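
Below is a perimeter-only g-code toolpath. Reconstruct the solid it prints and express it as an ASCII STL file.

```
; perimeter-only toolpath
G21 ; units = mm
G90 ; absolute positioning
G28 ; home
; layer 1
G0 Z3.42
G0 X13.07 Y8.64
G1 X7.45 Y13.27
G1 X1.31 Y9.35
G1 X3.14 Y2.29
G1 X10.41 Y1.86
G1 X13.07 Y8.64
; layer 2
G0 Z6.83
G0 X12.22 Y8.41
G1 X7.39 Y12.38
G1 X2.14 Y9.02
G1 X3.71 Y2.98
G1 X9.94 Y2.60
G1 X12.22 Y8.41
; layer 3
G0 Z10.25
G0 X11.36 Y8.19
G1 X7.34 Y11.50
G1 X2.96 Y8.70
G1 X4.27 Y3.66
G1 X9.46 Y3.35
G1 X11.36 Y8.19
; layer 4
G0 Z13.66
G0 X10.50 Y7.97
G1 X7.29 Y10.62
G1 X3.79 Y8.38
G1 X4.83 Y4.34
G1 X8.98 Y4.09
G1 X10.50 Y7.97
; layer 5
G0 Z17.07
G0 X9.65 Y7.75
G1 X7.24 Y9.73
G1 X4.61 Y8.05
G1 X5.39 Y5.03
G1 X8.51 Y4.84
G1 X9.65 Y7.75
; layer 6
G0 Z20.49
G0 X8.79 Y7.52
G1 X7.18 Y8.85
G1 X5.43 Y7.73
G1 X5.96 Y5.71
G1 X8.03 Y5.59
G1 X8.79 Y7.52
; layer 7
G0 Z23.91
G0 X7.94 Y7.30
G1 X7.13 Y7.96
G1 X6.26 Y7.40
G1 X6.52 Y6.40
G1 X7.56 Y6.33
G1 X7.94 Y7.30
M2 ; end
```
solid part
  facet normal 0.0000 0.0000 -1.0000
    outer loop
      vertex 0.49 9.67 0.00
      vertex 7.50 14.15 0.00
      vertex 13.93 8.86 0.00
    endloop
  endfacet
  facet normal 0.0000 0.0000 -1.0000
    outer loop
      vertex 2.58 1.61 0.00
      vertex 0.49 9.67 0.00
      vertex 13.93 8.86 0.00
    endloop
  endfacet
  facet normal 0.0000 0.0000 -1.0000
    outer loop
      vertex 10.89 1.11 0.00
      vertex 2.58 1.61 0.00
      vertex 13.93 8.86 0.00
    endloop
  endfacet
  facet normal 0.6218 0.7558 0.2052
    outer loop
      vertex 13.93 8.86 0.00
      vertex 7.50 14.15 0.00
      vertex 7.08 7.08 27.32
    endloop
  endfacet
  facet normal -0.5270 0.8247 0.2053
    outer loop
      vertex 7.50 14.15 0.00
      vertex 0.49 9.67 0.00
      vertex 7.08 7.08 27.32
    endloop
  endfacet
  facet normal -0.9474 -0.2457 0.2052
    outer loop
      vertex 0.49 9.67 0.00
      vertex 2.58 1.61 0.00
      vertex 7.08 7.08 27.32
    endloop
  endfacet
  facet normal -0.0588 -0.9769 0.2053
    outer loop
      vertex 2.58 1.61 0.00
      vertex 10.89 1.11 0.00
      vertex 7.08 7.08 27.32
    endloop
  endfacet
  facet normal 0.9111 -0.3574 0.2052
    outer loop
      vertex 10.89 1.11 0.00
      vertex 13.93 8.86 0.00
      vertex 7.08 7.08 27.32
    endloop
  endfacet
endsolid part

The G0 Z moves step by Δz≈3.42 mm. The G1 loops shrink linearly with z, so the solid tapers from its base footprint up to z≈27.3. Closing with a flat bottom cap and the tapered top and triangulating gives 8 facets — a regular 5-sided pyramid, base circumscribed radius ≈ 7.08 mm, apex at z ≈ 27.3 mm.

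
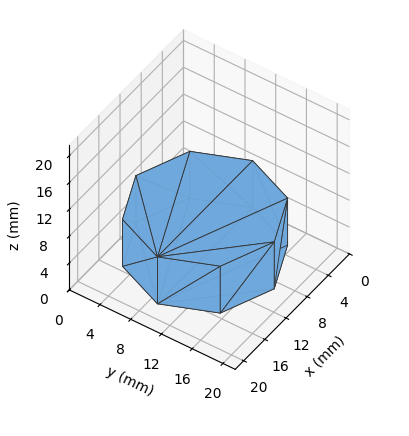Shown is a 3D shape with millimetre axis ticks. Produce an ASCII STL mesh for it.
Reading the render: the shape is a regular 8-sided prism (a cylinder approximated with 8 flat sides), circumscribed radius ≈ 9 mm, height ≈ 7 mm (dimensions read to the nearest mm from the axis ticks). For the STL, each face is triangulated and given an outward normal.

solid part
  facet normal 0.0000 0.0000 -1.0000
    outer loop
      vertex 9.000 18.000 0.000
      vertex 15.364 15.364 0.000
      vertex 18.000 9.000 0.000
    endloop
  endfacet
  facet normal 0.0000 0.0000 -1.0000
    outer loop
      vertex 2.636 15.364 0.000
      vertex 9.000 18.000 0.000
      vertex 18.000 9.000 0.000
    endloop
  endfacet
  facet normal 0.0000 0.0000 -1.0000
    outer loop
      vertex 0.000 9.000 0.000
      vertex 2.636 15.364 0.000
      vertex 18.000 9.000 0.000
    endloop
  endfacet
  facet normal 0.0000 0.0000 -1.0000
    outer loop
      vertex 2.636 2.636 0.000
      vertex 0.000 9.000 0.000
      vertex 18.000 9.000 0.000
    endloop
  endfacet
  facet normal 0.0000 0.0000 -1.0000
    outer loop
      vertex 9.000 0.000 0.000
      vertex 2.636 2.636 0.000
      vertex 18.000 9.000 0.000
    endloop
  endfacet
  facet normal 0.0000 0.0000 -1.0000
    outer loop
      vertex 15.364 2.636 0.000
      vertex 9.000 0.000 0.000
      vertex 18.000 9.000 0.000
    endloop
  endfacet
  facet normal 0.0000 0.0000 1.0000
    outer loop
      vertex 18.000 9.000 7.000
      vertex 15.364 15.364 7.000
      vertex 9.000 18.000 7.000
    endloop
  endfacet
  facet normal 0.0000 0.0000 1.0000
    outer loop
      vertex 18.000 9.000 7.000
      vertex 9.000 18.000 7.000
      vertex 2.636 15.364 7.000
    endloop
  endfacet
  facet normal 0.0000 0.0000 1.0000
    outer loop
      vertex 18.000 9.000 7.000
      vertex 2.636 15.364 7.000
      vertex 0.000 9.000 7.000
    endloop
  endfacet
  facet normal 0.0000 0.0000 1.0000
    outer loop
      vertex 18.000 9.000 7.000
      vertex 0.000 9.000 7.000
      vertex 2.636 2.636 7.000
    endloop
  endfacet
  facet normal 0.0000 0.0000 1.0000
    outer loop
      vertex 18.000 9.000 7.000
      vertex 2.636 2.636 7.000
      vertex 9.000 0.000 7.000
    endloop
  endfacet
  facet normal 0.0000 0.0000 1.0000
    outer loop
      vertex 18.000 9.000 7.000
      vertex 9.000 0.000 7.000
      vertex 15.364 2.636 7.000
    endloop
  endfacet
  facet normal 0.9239 0.3827 0.0000
    outer loop
      vertex 18.000 9.000 0.000
      vertex 15.364 15.364 0.000
      vertex 15.364 15.364 7.000
    endloop
  endfacet
  facet normal 0.9239 0.3827 0.0000
    outer loop
      vertex 18.000 9.000 0.000
      vertex 15.364 15.364 7.000
      vertex 18.000 9.000 7.000
    endloop
  endfacet
  facet normal 0.3827 0.9239 0.0000
    outer loop
      vertex 15.364 15.364 0.000
      vertex 9.000 18.000 0.000
      vertex 9.000 18.000 7.000
    endloop
  endfacet
  facet normal 0.3827 0.9239 0.0000
    outer loop
      vertex 15.364 15.364 0.000
      vertex 9.000 18.000 7.000
      vertex 15.364 15.364 7.000
    endloop
  endfacet
  facet normal -0.3827 0.9239 0.0000
    outer loop
      vertex 9.000 18.000 0.000
      vertex 2.636 15.364 0.000
      vertex 2.636 15.364 7.000
    endloop
  endfacet
  facet normal -0.3827 0.9239 0.0000
    outer loop
      vertex 9.000 18.000 0.000
      vertex 2.636 15.364 7.000
      vertex 9.000 18.000 7.000
    endloop
  endfacet
  facet normal -0.9239 0.3827 0.0000
    outer loop
      vertex 2.636 15.364 0.000
      vertex 0.000 9.000 0.000
      vertex 0.000 9.000 7.000
    endloop
  endfacet
  facet normal -0.9239 0.3827 0.0000
    outer loop
      vertex 2.636 15.364 0.000
      vertex 0.000 9.000 7.000
      vertex 2.636 15.364 7.000
    endloop
  endfacet
  facet normal -0.9239 -0.3827 0.0000
    outer loop
      vertex 0.000 9.000 0.000
      vertex 2.636 2.636 0.000
      vertex 2.636 2.636 7.000
    endloop
  endfacet
  facet normal -0.9239 -0.3827 0.0000
    outer loop
      vertex 0.000 9.000 0.000
      vertex 2.636 2.636 7.000
      vertex 0.000 9.000 7.000
    endloop
  endfacet
  facet normal -0.3827 -0.9239 0.0000
    outer loop
      vertex 2.636 2.636 0.000
      vertex 9.000 0.000 0.000
      vertex 9.000 0.000 7.000
    endloop
  endfacet
  facet normal -0.3827 -0.9239 0.0000
    outer loop
      vertex 2.636 2.636 0.000
      vertex 9.000 0.000 7.000
      vertex 2.636 2.636 7.000
    endloop
  endfacet
  facet normal 0.3827 -0.9239 0.0000
    outer loop
      vertex 9.000 0.000 0.000
      vertex 15.364 2.636 0.000
      vertex 15.364 2.636 7.000
    endloop
  endfacet
  facet normal 0.3827 -0.9239 0.0000
    outer loop
      vertex 9.000 0.000 0.000
      vertex 15.364 2.636 7.000
      vertex 9.000 0.000 7.000
    endloop
  endfacet
  facet normal 0.9239 -0.3827 0.0000
    outer loop
      vertex 15.364 2.636 0.000
      vertex 18.000 9.000 0.000
      vertex 18.000 9.000 7.000
    endloop
  endfacet
  facet normal 0.9239 -0.3827 0.0000
    outer loop
      vertex 15.364 2.636 0.000
      vertex 18.000 9.000 7.000
      vertex 15.364 2.636 7.000
    endloop
  endfacet
endsolid part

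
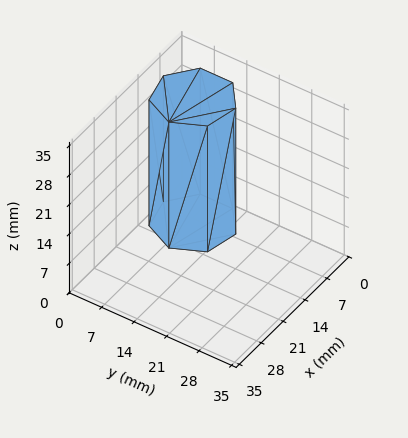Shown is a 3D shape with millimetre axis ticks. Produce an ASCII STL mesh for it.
Reading the render: the shape is a regular 7-sided prism (a cylinder approximated with 7 flat sides), circumscribed radius ≈ 8 mm, height ≈ 30 mm (dimensions read to the nearest mm from the axis ticks). For the STL, each face is triangulated and given an outward normal.

solid part
  facet normal 0.0000 0.0000 -1.0000
    outer loop
      vertex 6.2 15.8 0.0
      vertex 13.0 14.3 0.0
      vertex 16.0 8.0 0.0
    endloop
  endfacet
  facet normal 0.0000 0.0000 -1.0000
    outer loop
      vertex 0.8 11.5 0.0
      vertex 6.2 15.8 0.0
      vertex 16.0 8.0 0.0
    endloop
  endfacet
  facet normal 0.0000 0.0000 -1.0000
    outer loop
      vertex 0.8 4.5 0.0
      vertex 0.8 11.5 0.0
      vertex 16.0 8.0 0.0
    endloop
  endfacet
  facet normal 0.0000 0.0000 -1.0000
    outer loop
      vertex 6.2 0.2 0.0
      vertex 0.8 4.5 0.0
      vertex 16.0 8.0 0.0
    endloop
  endfacet
  facet normal 0.0000 0.0000 -1.0000
    outer loop
      vertex 13.0 1.7 0.0
      vertex 6.2 0.2 0.0
      vertex 16.0 8.0 0.0
    endloop
  endfacet
  facet normal 0.0000 0.0000 1.0000
    outer loop
      vertex 16.0 8.0 30.0
      vertex 13.0 14.3 30.0
      vertex 6.2 15.8 30.0
    endloop
  endfacet
  facet normal 0.0000 0.0000 1.0000
    outer loop
      vertex 16.0 8.0 30.0
      vertex 6.2 15.8 30.0
      vertex 0.8 11.5 30.0
    endloop
  endfacet
  facet normal 0.0000 0.0000 1.0000
    outer loop
      vertex 16.0 8.0 30.0
      vertex 0.8 11.5 30.0
      vertex 0.8 4.5 30.0
    endloop
  endfacet
  facet normal 0.0000 0.0000 1.0000
    outer loop
      vertex 16.0 8.0 30.0
      vertex 0.8 4.5 30.0
      vertex 6.2 0.2 30.0
    endloop
  endfacet
  facet normal 0.0000 0.0000 1.0000
    outer loop
      vertex 16.0 8.0 30.0
      vertex 6.2 0.2 30.0
      vertex 13.0 1.7 30.0
    endloop
  endfacet
  facet normal 0.9029 0.4299 0.0000
    outer loop
      vertex 16.0 8.0 0.0
      vertex 13.0 14.3 0.0
      vertex 13.0 14.3 30.0
    endloop
  endfacet
  facet normal 0.9029 0.4299 0.0000
    outer loop
      vertex 16.0 8.0 0.0
      vertex 13.0 14.3 30.0
      vertex 16.0 8.0 30.0
    endloop
  endfacet
  facet normal 0.2154 0.9765 0.0000
    outer loop
      vertex 13.0 14.3 0.0
      vertex 6.2 15.8 0.0
      vertex 6.2 15.8 30.0
    endloop
  endfacet
  facet normal 0.2154 0.9765 0.0000
    outer loop
      vertex 13.0 14.3 0.0
      vertex 6.2 15.8 30.0
      vertex 13.0 14.3 30.0
    endloop
  endfacet
  facet normal -0.6229 0.7823 0.0000
    outer loop
      vertex 6.2 15.8 0.0
      vertex 0.8 11.5 0.0
      vertex 0.8 11.5 30.0
    endloop
  endfacet
  facet normal -0.6229 0.7823 0.0000
    outer loop
      vertex 6.2 15.8 0.0
      vertex 0.8 11.5 30.0
      vertex 6.2 15.8 30.0
    endloop
  endfacet
  facet normal -1.0000 0.0000 0.0000
    outer loop
      vertex 0.8 11.5 0.0
      vertex 0.8 4.5 0.0
      vertex 0.8 4.5 30.0
    endloop
  endfacet
  facet normal -1.0000 0.0000 0.0000
    outer loop
      vertex 0.8 11.5 0.0
      vertex 0.8 4.5 30.0
      vertex 0.8 11.5 30.0
    endloop
  endfacet
  facet normal -0.6229 -0.7823 0.0000
    outer loop
      vertex 0.8 4.5 0.0
      vertex 6.2 0.2 0.0
      vertex 6.2 0.2 30.0
    endloop
  endfacet
  facet normal -0.6229 -0.7823 0.0000
    outer loop
      vertex 0.8 4.5 0.0
      vertex 6.2 0.2 30.0
      vertex 0.8 4.5 30.0
    endloop
  endfacet
  facet normal 0.2154 -0.9765 0.0000
    outer loop
      vertex 6.2 0.2 0.0
      vertex 13.0 1.7 0.0
      vertex 13.0 1.7 30.0
    endloop
  endfacet
  facet normal 0.2154 -0.9765 0.0000
    outer loop
      vertex 6.2 0.2 0.0
      vertex 13.0 1.7 30.0
      vertex 6.2 0.2 30.0
    endloop
  endfacet
  facet normal 0.9029 -0.4299 0.0000
    outer loop
      vertex 13.0 1.7 0.0
      vertex 16.0 8.0 0.0
      vertex 16.0 8.0 30.0
    endloop
  endfacet
  facet normal 0.9029 -0.4299 0.0000
    outer loop
      vertex 13.0 1.7 0.0
      vertex 16.0 8.0 30.0
      vertex 13.0 1.7 30.0
    endloop
  endfacet
endsolid part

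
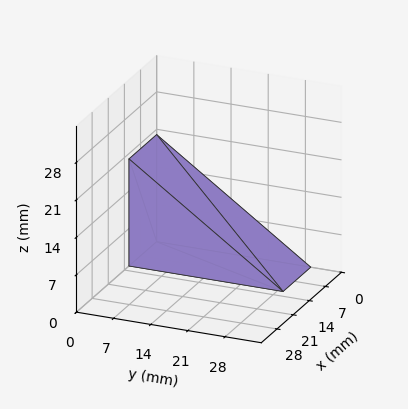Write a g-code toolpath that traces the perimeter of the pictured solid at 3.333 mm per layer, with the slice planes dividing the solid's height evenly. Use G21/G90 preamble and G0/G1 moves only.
Reading the render: the shape is a wedge (ramp): 12 × 29 mm base, rising to 20 mm along the y=0 edge and sloping linearly to z=0 at y=29 (dimensions read to the nearest mm from the axis ticks). For the g-code, the solid's height is divided into equal slices at the stated Δz and each level perimeter traced with G1 moves after a G0 lift.

; perimeter-only toolpath
G21 ; units = mm
G90 ; absolute positioning
G28 ; home
; layer 1
G0 Z3.333
G0 X0.000 Y0.000
G1 X12.000 Y0.000
G1 X12.000 Y24.167
G1 X0.000 Y24.167
G1 X0.000 Y0.000
; layer 2
G0 Z6.667
G0 X0.000 Y0.000
G1 X12.000 Y0.000
G1 X12.000 Y19.333
G1 X0.000 Y19.333
G1 X0.000 Y0.000
; layer 3
G0 Z10.000
G0 X0.000 Y0.000
G1 X12.000 Y0.000
G1 X12.000 Y14.500
G1 X0.000 Y14.500
G1 X0.000 Y0.000
; layer 4
G0 Z13.333
G0 X0.000 Y0.000
G1 X12.000 Y0.000
G1 X12.000 Y9.667
G1 X0.000 Y9.667
G1 X0.000 Y0.000
; layer 5
G0 Z16.667
G0 X0.000 Y0.000
G1 X12.000 Y0.000
G1 X12.000 Y4.833
G1 X0.000 Y4.833
G1 X0.000 Y0.000
M2 ; end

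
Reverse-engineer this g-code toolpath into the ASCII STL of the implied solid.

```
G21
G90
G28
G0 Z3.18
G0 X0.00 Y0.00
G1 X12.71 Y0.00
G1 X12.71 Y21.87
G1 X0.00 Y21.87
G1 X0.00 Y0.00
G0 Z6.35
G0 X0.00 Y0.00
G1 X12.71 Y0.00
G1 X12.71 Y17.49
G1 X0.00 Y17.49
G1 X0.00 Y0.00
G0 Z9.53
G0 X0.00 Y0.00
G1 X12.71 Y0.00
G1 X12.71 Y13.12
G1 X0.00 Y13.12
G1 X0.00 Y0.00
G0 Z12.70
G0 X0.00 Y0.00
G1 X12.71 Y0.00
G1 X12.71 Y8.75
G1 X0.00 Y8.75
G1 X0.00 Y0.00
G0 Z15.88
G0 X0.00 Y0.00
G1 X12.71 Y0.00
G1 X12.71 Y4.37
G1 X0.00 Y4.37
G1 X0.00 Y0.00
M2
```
solid part
  facet normal 0.0000 0.0000 -1.0000
    outer loop
      vertex 12.71 26.24 0.00
      vertex 12.71 0.00 0.00
      vertex 0.00 0.00 0.00
    endloop
  endfacet
  facet normal 0.0000 0.0000 -1.0000
    outer loop
      vertex 0.00 26.24 0.00
      vertex 12.71 26.24 0.00
      vertex 0.00 0.00 0.00
    endloop
  endfacet
  facet normal 0.0000 -1.0000 0.0000
    outer loop
      vertex 0.00 0.00 0.00
      vertex 12.71 0.00 0.00
      vertex 12.71 0.00 19.05
    endloop
  endfacet
  facet normal 0.0000 -1.0000 0.0000
    outer loop
      vertex 0.00 0.00 0.00
      vertex 12.71 0.00 19.05
      vertex 0.00 0.00 19.05
    endloop
  endfacet
  facet normal 0.0000 0.5875 0.8092
    outer loop
      vertex 0.00 0.00 19.05
      vertex 12.71 0.00 19.05
      vertex 12.71 26.24 0.00
    endloop
  endfacet
  facet normal 0.0000 0.5875 0.8092
    outer loop
      vertex 0.00 0.00 19.05
      vertex 12.71 26.24 0.00
      vertex 0.00 26.24 0.00
    endloop
  endfacet
  facet normal -1.0000 0.0000 0.0000
    outer loop
      vertex 0.00 0.00 19.05
      vertex 0.00 26.24 0.00
      vertex 0.00 0.00 0.00
    endloop
  endfacet
  facet normal 1.0000 0.0000 0.0000
    outer loop
      vertex 12.71 0.00 0.00
      vertex 12.71 26.24 0.00
      vertex 12.71 0.00 19.05
    endloop
  endfacet
endsolid part

The G0 Z moves step by Δz≈3.18 mm. The G1 loops shrink linearly with z, so the solid tapers from its base footprint up to z≈19.1. Closing with a flat bottom cap and the tapered top and triangulating gives 8 facets — a wedge (ramp): 12.7 × 26.2 mm base, rising to 19.1 mm along the y=0 edge and sloping linearly to z=0 at y=26.2.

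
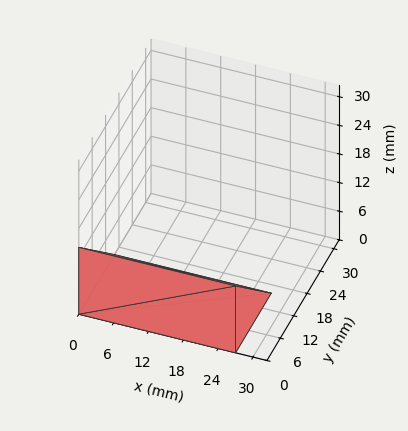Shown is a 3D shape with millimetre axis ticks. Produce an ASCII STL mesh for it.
Reading the render: the shape is a wedge (ramp): 27 × 16 mm base, rising to 14 mm along the y=0 edge and sloping linearly to z=0 at y=16 (dimensions read to the nearest mm from the axis ticks). For the STL, each face is triangulated and given an outward normal.

solid part
  facet normal 0.0000 0.0000 -1.0000
    outer loop
      vertex 27.000 16.000 0.000
      vertex 27.000 0.000 0.000
      vertex 0.000 0.000 0.000
    endloop
  endfacet
  facet normal 0.0000 0.0000 -1.0000
    outer loop
      vertex 0.000 16.000 0.000
      vertex 27.000 16.000 0.000
      vertex 0.000 0.000 0.000
    endloop
  endfacet
  facet normal 0.0000 -1.0000 0.0000
    outer loop
      vertex 0.000 0.000 0.000
      vertex 27.000 0.000 0.000
      vertex 27.000 0.000 14.000
    endloop
  endfacet
  facet normal 0.0000 -1.0000 0.0000
    outer loop
      vertex 0.000 0.000 0.000
      vertex 27.000 0.000 14.000
      vertex 0.000 0.000 14.000
    endloop
  endfacet
  facet normal 0.0000 0.6585 0.7526
    outer loop
      vertex 0.000 0.000 14.000
      vertex 27.000 0.000 14.000
      vertex 27.000 16.000 0.000
    endloop
  endfacet
  facet normal 0.0000 0.6585 0.7526
    outer loop
      vertex 0.000 0.000 14.000
      vertex 27.000 16.000 0.000
      vertex 0.000 16.000 0.000
    endloop
  endfacet
  facet normal -1.0000 0.0000 0.0000
    outer loop
      vertex 0.000 0.000 14.000
      vertex 0.000 16.000 0.000
      vertex 0.000 0.000 0.000
    endloop
  endfacet
  facet normal 1.0000 0.0000 0.0000
    outer loop
      vertex 27.000 0.000 0.000
      vertex 27.000 16.000 0.000
      vertex 27.000 0.000 14.000
    endloop
  endfacet
endsolid part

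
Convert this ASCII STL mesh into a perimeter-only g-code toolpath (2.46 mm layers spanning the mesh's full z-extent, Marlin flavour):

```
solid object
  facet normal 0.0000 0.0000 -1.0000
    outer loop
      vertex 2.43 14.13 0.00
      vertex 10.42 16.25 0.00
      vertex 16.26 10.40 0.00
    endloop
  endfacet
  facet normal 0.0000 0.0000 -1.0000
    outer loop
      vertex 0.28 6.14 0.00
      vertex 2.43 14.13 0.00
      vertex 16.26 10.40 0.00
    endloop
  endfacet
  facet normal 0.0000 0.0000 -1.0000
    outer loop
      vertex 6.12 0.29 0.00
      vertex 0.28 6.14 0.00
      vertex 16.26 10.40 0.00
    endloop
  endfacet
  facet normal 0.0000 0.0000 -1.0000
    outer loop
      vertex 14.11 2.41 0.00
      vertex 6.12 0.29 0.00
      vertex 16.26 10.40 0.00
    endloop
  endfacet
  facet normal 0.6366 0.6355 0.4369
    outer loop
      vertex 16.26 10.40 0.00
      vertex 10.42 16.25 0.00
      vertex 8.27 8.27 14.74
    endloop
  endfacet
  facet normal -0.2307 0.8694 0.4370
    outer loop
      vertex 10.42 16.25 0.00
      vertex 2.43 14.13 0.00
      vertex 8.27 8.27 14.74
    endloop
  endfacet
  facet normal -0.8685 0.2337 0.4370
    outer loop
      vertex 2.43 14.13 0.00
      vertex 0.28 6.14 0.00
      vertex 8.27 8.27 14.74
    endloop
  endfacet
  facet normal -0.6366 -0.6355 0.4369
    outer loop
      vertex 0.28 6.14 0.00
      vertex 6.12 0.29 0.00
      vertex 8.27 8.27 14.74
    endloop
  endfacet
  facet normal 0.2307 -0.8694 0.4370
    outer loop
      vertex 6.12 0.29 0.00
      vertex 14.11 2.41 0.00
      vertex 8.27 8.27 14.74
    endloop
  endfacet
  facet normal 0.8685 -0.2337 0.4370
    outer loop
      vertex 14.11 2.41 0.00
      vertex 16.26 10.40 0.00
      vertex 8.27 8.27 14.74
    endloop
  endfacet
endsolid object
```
; perimeter-only toolpath
G21 ; units = mm
G90 ; absolute positioning
G28 ; home
; layer 1
G0 Z2.46
G0 X14.93 Y10.05
G1 X10.06 Y14.92
G1 X3.40 Y13.15
G1 X1.61 Y6.49
G1 X6.48 Y1.62
G1 X13.14 Y3.39
G1 X14.93 Y10.05
; layer 2
G0 Z4.91
G0 X13.60 Y9.69
G1 X9.70 Y13.59
G1 X4.38 Y12.18
G1 X2.94 Y6.85
G1 X6.84 Y2.95
G1 X12.16 Y4.36
G1 X13.60 Y9.69
; layer 3
G0 Z7.37
G0 X12.27 Y9.34
G1 X9.34 Y12.26
G1 X5.35 Y11.20
G1 X4.27 Y7.21
G1 X7.20 Y4.28
G1 X11.19 Y5.34
G1 X12.27 Y9.34
; layer 4
G0 Z9.83
G0 X10.93 Y8.98
G1 X8.99 Y10.93
G1 X6.32 Y10.22
G1 X5.61 Y7.56
G1 X7.55 Y5.61
G1 X10.22 Y6.32
G1 X10.93 Y8.98
; layer 5
G0 Z12.28
G0 X9.60 Y8.62
G1 X8.63 Y9.60
G1 X7.30 Y9.25
G1 X6.94 Y7.91
G1 X7.91 Y6.94
G1 X9.24 Y7.29
G1 X9.60 Y8.62
M2 ; end

The solid is a regular 6-sided pyramid, base circumscribed radius ≈ 8.27 mm, apex at z ≈ 14.7 mm. Slicing at Δz = 2.46 mm — 6 equal slices spanning the solid's height, so layer i sits at z = i·h/6 — gives 5 non-empty perimeters. Each is a 6-segment closed polygon; G0 lifts to the layer z and rapids to the start vertex, then G1 traces the edges. The cross-section shrinks linearly with z (the slice at the apex is degenerate and omitted).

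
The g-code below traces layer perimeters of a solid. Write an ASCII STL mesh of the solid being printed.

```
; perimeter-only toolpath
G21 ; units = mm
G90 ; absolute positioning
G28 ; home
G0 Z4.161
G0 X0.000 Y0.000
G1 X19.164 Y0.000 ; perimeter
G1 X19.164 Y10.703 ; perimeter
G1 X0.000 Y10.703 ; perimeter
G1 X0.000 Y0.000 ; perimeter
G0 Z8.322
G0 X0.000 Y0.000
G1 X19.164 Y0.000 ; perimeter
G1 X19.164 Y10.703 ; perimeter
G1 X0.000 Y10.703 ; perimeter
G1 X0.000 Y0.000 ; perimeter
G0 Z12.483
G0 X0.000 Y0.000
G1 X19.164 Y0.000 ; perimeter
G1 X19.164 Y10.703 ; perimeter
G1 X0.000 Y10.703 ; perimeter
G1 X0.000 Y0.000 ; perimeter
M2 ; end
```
solid part
  facet normal 0.0000 0.0000 -1.0000
    outer loop
      vertex 19.164 10.703 0.000
      vertex 19.164 0.000 0.000
      vertex 0.000 0.000 0.000
    endloop
  endfacet
  facet normal 0.0000 0.0000 -1.0000
    outer loop
      vertex 0.000 10.703 0.000
      vertex 19.164 10.703 0.000
      vertex 0.000 0.000 0.000
    endloop
  endfacet
  facet normal 0.0000 0.0000 1.0000
    outer loop
      vertex 0.000 0.000 12.483
      vertex 19.164 0.000 12.483
      vertex 19.164 10.703 12.483
    endloop
  endfacet
  facet normal 0.0000 0.0000 1.0000
    outer loop
      vertex 0.000 0.000 12.483
      vertex 19.164 10.703 12.483
      vertex 0.000 10.703 12.483
    endloop
  endfacet
  facet normal 0.0000 -1.0000 0.0000
    outer loop
      vertex 0.000 0.000 0.000
      vertex 19.164 0.000 0.000
      vertex 19.164 0.000 12.483
    endloop
  endfacet
  facet normal 0.0000 -1.0000 0.0000
    outer loop
      vertex 0.000 0.000 0.000
      vertex 19.164 0.000 12.483
      vertex 0.000 0.000 12.483
    endloop
  endfacet
  facet normal 0.0000 1.0000 0.0000
    outer loop
      vertex 19.164 10.703 12.483
      vertex 19.164 10.703 0.000
      vertex 0.000 10.703 0.000
    endloop
  endfacet
  facet normal 0.0000 1.0000 0.0000
    outer loop
      vertex 0.000 10.703 12.483
      vertex 19.164 10.703 12.483
      vertex 0.000 10.703 0.000
    endloop
  endfacet
  facet normal -1.0000 0.0000 0.0000
    outer loop
      vertex 0.000 10.703 12.483
      vertex 0.000 10.703 0.000
      vertex 0.000 0.000 0.000
    endloop
  endfacet
  facet normal -1.0000 0.0000 0.0000
    outer loop
      vertex 0.000 0.000 12.483
      vertex 0.000 10.703 12.483
      vertex 0.000 0.000 0.000
    endloop
  endfacet
  facet normal 1.0000 0.0000 0.0000
    outer loop
      vertex 19.164 0.000 0.000
      vertex 19.164 10.703 0.000
      vertex 19.164 10.703 12.483
    endloop
  endfacet
  facet normal 1.0000 0.0000 0.0000
    outer loop
      vertex 19.164 0.000 0.000
      vertex 19.164 10.703 12.483
      vertex 19.164 0.000 12.483
    endloop
  endfacet
endsolid part

The G0 Z moves step by Δz≈4.161 mm. Every layer's G1 loop is the same polygon, so the solid is a straight extrusion of it from z=0 to z≈12.5. Closing with flat bottom and top caps and triangulating gives 12 facets — a rectangular box, roughly 19.2 × 10.7 mm footprint and 12.5 mm tall.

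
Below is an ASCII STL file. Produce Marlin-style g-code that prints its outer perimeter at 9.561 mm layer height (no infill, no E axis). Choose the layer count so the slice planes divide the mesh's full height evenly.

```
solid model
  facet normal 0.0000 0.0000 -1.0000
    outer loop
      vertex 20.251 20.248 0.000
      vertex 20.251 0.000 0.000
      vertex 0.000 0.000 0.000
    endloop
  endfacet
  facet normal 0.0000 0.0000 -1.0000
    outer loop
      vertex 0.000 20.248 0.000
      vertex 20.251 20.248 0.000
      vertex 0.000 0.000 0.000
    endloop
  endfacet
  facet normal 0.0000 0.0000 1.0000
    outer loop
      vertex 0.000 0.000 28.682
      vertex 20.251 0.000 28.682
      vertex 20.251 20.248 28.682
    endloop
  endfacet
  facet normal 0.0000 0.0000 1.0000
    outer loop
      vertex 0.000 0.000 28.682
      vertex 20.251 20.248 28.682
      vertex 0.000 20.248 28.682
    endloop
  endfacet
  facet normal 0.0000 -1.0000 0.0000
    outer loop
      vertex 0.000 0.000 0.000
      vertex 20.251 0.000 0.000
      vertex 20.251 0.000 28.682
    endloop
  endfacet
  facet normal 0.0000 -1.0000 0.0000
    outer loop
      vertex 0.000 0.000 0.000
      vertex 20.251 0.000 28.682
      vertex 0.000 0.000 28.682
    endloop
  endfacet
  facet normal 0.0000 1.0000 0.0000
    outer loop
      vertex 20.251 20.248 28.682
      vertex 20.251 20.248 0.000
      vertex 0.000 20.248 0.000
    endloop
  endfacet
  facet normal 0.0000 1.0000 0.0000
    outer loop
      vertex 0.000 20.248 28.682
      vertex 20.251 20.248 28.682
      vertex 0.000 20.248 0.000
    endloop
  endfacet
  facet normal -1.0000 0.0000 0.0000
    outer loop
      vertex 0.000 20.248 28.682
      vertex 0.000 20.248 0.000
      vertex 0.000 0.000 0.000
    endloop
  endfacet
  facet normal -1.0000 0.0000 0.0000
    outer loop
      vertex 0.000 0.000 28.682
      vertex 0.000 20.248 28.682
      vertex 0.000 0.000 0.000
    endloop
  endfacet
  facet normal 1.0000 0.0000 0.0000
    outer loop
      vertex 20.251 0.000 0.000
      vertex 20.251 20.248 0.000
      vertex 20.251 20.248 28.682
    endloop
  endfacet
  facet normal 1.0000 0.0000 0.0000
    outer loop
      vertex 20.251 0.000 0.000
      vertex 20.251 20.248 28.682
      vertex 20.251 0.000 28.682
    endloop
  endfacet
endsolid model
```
; perimeter-only toolpath
G21 ; units = mm
G90 ; absolute positioning
G28 ; home
; layer 1
G0 Z9.561
G0 X0.000 Y0.000
G1 X20.251 Y0.000
G1 X20.251 Y20.248
G1 X0.000 Y20.248
G1 X0.000 Y0.000
; layer 2
G0 Z19.121
G0 X0.000 Y0.000
G1 X20.251 Y0.000
G1 X20.251 Y20.248
G1 X0.000 Y20.248
G1 X0.000 Y0.000
; layer 3
G0 Z28.682
G0 X0.000 Y0.000
G1 X20.251 Y0.000
G1 X20.251 Y20.248
G1 X0.000 Y20.248
G1 X0.000 Y0.000
M2 ; end

The solid is a rectangular box, roughly 20.3 × 20.2 mm footprint and 28.7 mm tall. Slicing at Δz = 9.561 mm — 3 equal slices spanning the solid's height, so layer i sits at z = i·h/3 — gives 3 non-empty perimeters. Each is a 4-segment closed polygon; G0 lifts to the layer z and rapids to the start vertex, then G1 traces the edges.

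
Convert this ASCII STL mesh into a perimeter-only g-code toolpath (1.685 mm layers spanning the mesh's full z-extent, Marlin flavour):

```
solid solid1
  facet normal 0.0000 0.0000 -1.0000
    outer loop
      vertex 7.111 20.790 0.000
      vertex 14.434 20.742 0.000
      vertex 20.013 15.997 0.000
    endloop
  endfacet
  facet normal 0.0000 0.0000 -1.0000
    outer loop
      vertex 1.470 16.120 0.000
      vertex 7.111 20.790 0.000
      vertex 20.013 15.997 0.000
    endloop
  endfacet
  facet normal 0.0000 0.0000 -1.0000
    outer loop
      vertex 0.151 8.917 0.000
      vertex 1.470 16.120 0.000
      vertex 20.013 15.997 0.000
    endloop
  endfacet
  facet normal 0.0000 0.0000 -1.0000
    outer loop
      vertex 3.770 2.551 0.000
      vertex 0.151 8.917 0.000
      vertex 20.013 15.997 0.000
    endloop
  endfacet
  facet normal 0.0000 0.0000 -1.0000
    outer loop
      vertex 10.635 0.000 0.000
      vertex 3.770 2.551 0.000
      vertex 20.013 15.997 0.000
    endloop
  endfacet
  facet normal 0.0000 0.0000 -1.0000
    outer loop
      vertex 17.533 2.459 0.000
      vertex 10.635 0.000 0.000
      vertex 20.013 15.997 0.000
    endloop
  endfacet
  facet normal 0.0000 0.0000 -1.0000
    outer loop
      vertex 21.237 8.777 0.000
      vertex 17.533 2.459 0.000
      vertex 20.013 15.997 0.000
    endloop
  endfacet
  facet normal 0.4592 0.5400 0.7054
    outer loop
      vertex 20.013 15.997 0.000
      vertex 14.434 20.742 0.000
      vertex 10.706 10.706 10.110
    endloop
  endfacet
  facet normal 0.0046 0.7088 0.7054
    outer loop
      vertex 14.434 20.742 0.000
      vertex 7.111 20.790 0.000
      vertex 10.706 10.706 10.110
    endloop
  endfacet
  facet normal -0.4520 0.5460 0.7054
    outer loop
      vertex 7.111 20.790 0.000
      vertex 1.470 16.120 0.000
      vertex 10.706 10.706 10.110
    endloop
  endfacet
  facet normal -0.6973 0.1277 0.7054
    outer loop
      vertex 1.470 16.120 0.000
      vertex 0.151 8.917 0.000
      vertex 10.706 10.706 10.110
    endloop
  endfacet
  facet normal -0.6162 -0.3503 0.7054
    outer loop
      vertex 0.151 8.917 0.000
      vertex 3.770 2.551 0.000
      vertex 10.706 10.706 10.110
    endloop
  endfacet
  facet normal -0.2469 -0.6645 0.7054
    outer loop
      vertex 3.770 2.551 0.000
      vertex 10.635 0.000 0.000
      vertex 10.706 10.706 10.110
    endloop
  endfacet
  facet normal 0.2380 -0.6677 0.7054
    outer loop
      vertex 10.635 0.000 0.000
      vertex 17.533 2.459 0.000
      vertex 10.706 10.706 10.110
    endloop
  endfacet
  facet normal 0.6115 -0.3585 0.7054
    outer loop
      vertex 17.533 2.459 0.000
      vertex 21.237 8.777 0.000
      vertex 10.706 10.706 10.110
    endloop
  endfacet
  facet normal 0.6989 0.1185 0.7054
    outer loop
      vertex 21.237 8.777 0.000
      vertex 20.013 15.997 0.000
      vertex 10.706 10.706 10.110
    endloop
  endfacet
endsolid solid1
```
; perimeter-only toolpath
G21 ; units = mm
G90 ; absolute positioning
G28 ; home
; layer 1
G0 Z1.685
G0 X18.462 Y15.115
G1 X13.813 Y19.069
G1 X7.710 Y19.109
G1 X3.009 Y15.218
G1 X1.910 Y9.215
G1 X4.926 Y3.910
G1 X10.647 Y1.784
G1 X16.395 Y3.833
G1 X19.482 Y9.098
G1 X18.462 Y15.115
; layer 2
G0 Z3.370
G0 X16.911 Y14.233
G1 X13.191 Y17.397
G1 X8.309 Y17.429
G1 X4.549 Y14.315
G1 X3.669 Y9.513
G1 X6.082 Y5.269
G1 X10.659 Y3.569
G1 X15.257 Y5.208
G1 X17.727 Y9.420
G1 X16.911 Y14.233
; layer 3
G0 Z5.055
G0 X15.360 Y13.351
G1 X12.570 Y15.724
G1 X8.909 Y15.748
G1 X6.088 Y13.413
G1 X5.428 Y9.811
G1 X7.238 Y6.628
G1 X10.671 Y5.353
G1 X14.120 Y6.582
G1 X15.971 Y9.741
G1 X15.360 Y13.351
; layer 4
G0 Z6.740
G0 X13.808 Y12.470
G1 X11.949 Y14.051
G1 X9.508 Y14.067
G1 X7.627 Y12.511
G1 X7.188 Y10.110
G1 X8.394 Y7.988
G1 X10.682 Y7.137
G1 X12.982 Y7.957
G1 X14.216 Y10.063
G1 X13.808 Y12.470
; layer 5
G0 Z8.425
G0 X12.257 Y11.588
G1 X11.327 Y12.379
G1 X10.107 Y12.387
G1 X9.167 Y11.608
G1 X8.947 Y10.408
G1 X9.550 Y9.347
G1 X10.694 Y8.922
G1 X11.844 Y9.331
G1 X12.461 Y10.384
G1 X12.257 Y11.588
M2 ; end

The solid is a regular 9-sided pyramid, base circumscribed radius ≈ 10.7 mm, apex at z ≈ 10.1 mm. Slicing at Δz = 1.685 mm — 6 equal slices spanning the solid's height, so layer i sits at z = i·h/6 — gives 5 non-empty perimeters. Each is a 9-segment closed polygon; G0 lifts to the layer z and rapids to the start vertex, then G1 traces the edges. The cross-section shrinks linearly with z (the slice at the apex is degenerate and omitted).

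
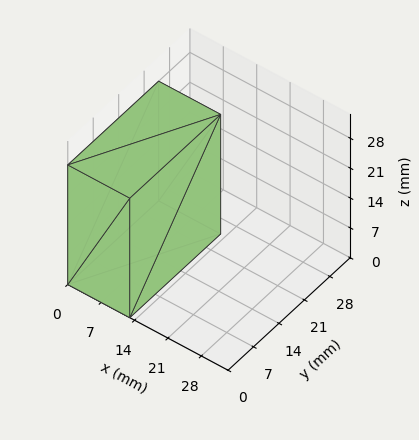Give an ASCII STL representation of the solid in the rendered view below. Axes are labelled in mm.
Reading the render: the shape is a rectangular box, roughly 13 × 25 mm footprint and 28 mm tall (dimensions read to the nearest mm from the axis ticks). For the STL, each face is triangulated and given an outward normal.

solid part
  facet normal 0.0000 0.0000 -1.0000
    outer loop
      vertex 13.000 25.000 0.000
      vertex 13.000 0.000 0.000
      vertex 0.000 0.000 0.000
    endloop
  endfacet
  facet normal 0.0000 0.0000 -1.0000
    outer loop
      vertex 0.000 25.000 0.000
      vertex 13.000 25.000 0.000
      vertex 0.000 0.000 0.000
    endloop
  endfacet
  facet normal 0.0000 0.0000 1.0000
    outer loop
      vertex 0.000 0.000 28.000
      vertex 13.000 0.000 28.000
      vertex 13.000 25.000 28.000
    endloop
  endfacet
  facet normal 0.0000 0.0000 1.0000
    outer loop
      vertex 0.000 0.000 28.000
      vertex 13.000 25.000 28.000
      vertex 0.000 25.000 28.000
    endloop
  endfacet
  facet normal 0.0000 -1.0000 0.0000
    outer loop
      vertex 0.000 0.000 0.000
      vertex 13.000 0.000 0.000
      vertex 13.000 0.000 28.000
    endloop
  endfacet
  facet normal 0.0000 -1.0000 0.0000
    outer loop
      vertex 0.000 0.000 0.000
      vertex 13.000 0.000 28.000
      vertex 0.000 0.000 28.000
    endloop
  endfacet
  facet normal 0.0000 1.0000 0.0000
    outer loop
      vertex 13.000 25.000 28.000
      vertex 13.000 25.000 0.000
      vertex 0.000 25.000 0.000
    endloop
  endfacet
  facet normal 0.0000 1.0000 0.0000
    outer loop
      vertex 0.000 25.000 28.000
      vertex 13.000 25.000 28.000
      vertex 0.000 25.000 0.000
    endloop
  endfacet
  facet normal -1.0000 0.0000 0.0000
    outer loop
      vertex 0.000 25.000 28.000
      vertex 0.000 25.000 0.000
      vertex 0.000 0.000 0.000
    endloop
  endfacet
  facet normal -1.0000 0.0000 0.0000
    outer loop
      vertex 0.000 0.000 28.000
      vertex 0.000 25.000 28.000
      vertex 0.000 0.000 0.000
    endloop
  endfacet
  facet normal 1.0000 0.0000 0.0000
    outer loop
      vertex 13.000 0.000 0.000
      vertex 13.000 25.000 0.000
      vertex 13.000 25.000 28.000
    endloop
  endfacet
  facet normal 1.0000 0.0000 0.0000
    outer loop
      vertex 13.000 0.000 0.000
      vertex 13.000 25.000 28.000
      vertex 13.000 0.000 28.000
    endloop
  endfacet
endsolid part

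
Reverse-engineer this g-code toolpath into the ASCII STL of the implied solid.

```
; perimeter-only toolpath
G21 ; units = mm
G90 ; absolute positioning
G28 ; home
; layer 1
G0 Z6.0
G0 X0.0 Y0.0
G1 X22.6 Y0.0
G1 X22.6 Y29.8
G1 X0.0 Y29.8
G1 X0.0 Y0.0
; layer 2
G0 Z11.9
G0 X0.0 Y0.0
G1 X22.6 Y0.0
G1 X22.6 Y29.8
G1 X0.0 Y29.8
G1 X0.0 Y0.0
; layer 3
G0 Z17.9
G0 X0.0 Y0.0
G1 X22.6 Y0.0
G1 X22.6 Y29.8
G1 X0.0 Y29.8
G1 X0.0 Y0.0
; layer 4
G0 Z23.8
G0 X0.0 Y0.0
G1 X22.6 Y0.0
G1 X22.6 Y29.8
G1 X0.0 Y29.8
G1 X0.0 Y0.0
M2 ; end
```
solid part
  facet normal 0.0000 0.0000 -1.0000
    outer loop
      vertex 22.6 29.8 0.0
      vertex 22.6 0.0 0.0
      vertex 0.0 0.0 0.0
    endloop
  endfacet
  facet normal 0.0000 0.0000 -1.0000
    outer loop
      vertex 0.0 29.8 0.0
      vertex 22.6 29.8 0.0
      vertex 0.0 0.0 0.0
    endloop
  endfacet
  facet normal 0.0000 0.0000 1.0000
    outer loop
      vertex 0.0 0.0 23.8
      vertex 22.6 0.0 23.8
      vertex 22.6 29.8 23.8
    endloop
  endfacet
  facet normal 0.0000 0.0000 1.0000
    outer loop
      vertex 0.0 0.0 23.8
      vertex 22.6 29.8 23.8
      vertex 0.0 29.8 23.8
    endloop
  endfacet
  facet normal 0.0000 -1.0000 0.0000
    outer loop
      vertex 0.0 0.0 0.0
      vertex 22.6 0.0 0.0
      vertex 22.6 0.0 23.8
    endloop
  endfacet
  facet normal 0.0000 -1.0000 0.0000
    outer loop
      vertex 0.0 0.0 0.0
      vertex 22.6 0.0 23.8
      vertex 0.0 0.0 23.8
    endloop
  endfacet
  facet normal 0.0000 1.0000 0.0000
    outer loop
      vertex 22.6 29.8 23.8
      vertex 22.6 29.8 0.0
      vertex 0.0 29.8 0.0
    endloop
  endfacet
  facet normal 0.0000 1.0000 0.0000
    outer loop
      vertex 0.0 29.8 23.8
      vertex 22.6 29.8 23.8
      vertex 0.0 29.8 0.0
    endloop
  endfacet
  facet normal -1.0000 0.0000 0.0000
    outer loop
      vertex 0.0 29.8 23.8
      vertex 0.0 29.8 0.0
      vertex 0.0 0.0 0.0
    endloop
  endfacet
  facet normal -1.0000 0.0000 0.0000
    outer loop
      vertex 0.0 0.0 23.8
      vertex 0.0 29.8 23.8
      vertex 0.0 0.0 0.0
    endloop
  endfacet
  facet normal 1.0000 0.0000 0.0000
    outer loop
      vertex 22.6 0.0 0.0
      vertex 22.6 29.8 0.0
      vertex 22.6 29.8 23.8
    endloop
  endfacet
  facet normal 1.0000 0.0000 0.0000
    outer loop
      vertex 22.6 0.0 0.0
      vertex 22.6 29.8 23.8
      vertex 22.6 0.0 23.8
    endloop
  endfacet
endsolid part

The G0 Z moves step by Δz≈6.0 mm. Every layer's G1 loop is the same polygon, so the solid is a straight extrusion of it from z=0 to z≈23.8. Closing with flat bottom and top caps and triangulating gives 12 facets — a rectangular box, roughly 22.6 × 29.8 mm footprint and 23.8 mm tall.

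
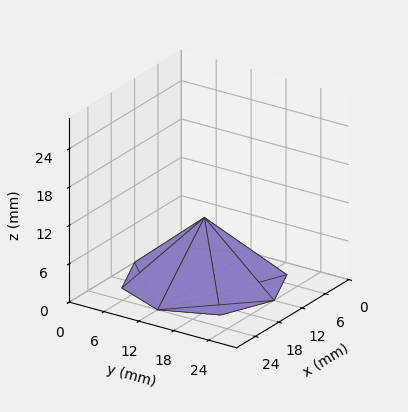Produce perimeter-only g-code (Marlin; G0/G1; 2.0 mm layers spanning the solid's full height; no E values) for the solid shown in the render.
Reading the render: the shape is a regular 8-sided pyramid, base circumscribed radius ≈ 12 mm, apex at z ≈ 10 mm (dimensions read to the nearest mm from the axis ticks). For the g-code, the solid's height is divided into equal slices at the stated Δz and each level perimeter traced with G1 moves after a G0 lift.

; perimeter-only toolpath
G21 ; units = mm
G90 ; absolute positioning
G28 ; home
; layer 1
G0 Z2.0
G0 X21.6 Y12.0
G1 X18.8 Y18.8
G1 X12.0 Y21.6
G1 X5.2 Y18.8
G1 X2.4 Y12.0
G1 X5.2 Y5.2
G1 X12.0 Y2.4
G1 X18.8 Y5.2
G1 X21.6 Y12.0
; layer 2
G0 Z4.0
G0 X19.2 Y12.0
G1 X17.1 Y17.1
G1 X12.0 Y19.2
G1 X6.9 Y17.1
G1 X4.8 Y12.0
G1 X6.9 Y6.9
G1 X12.0 Y4.8
G1 X17.1 Y6.9
G1 X19.2 Y12.0
; layer 3
G0 Z6.0
G0 X16.8 Y12.0
G1 X15.4 Y15.4
G1 X12.0 Y16.8
G1 X8.6 Y15.4
G1 X7.2 Y12.0
G1 X8.6 Y8.6
G1 X12.0 Y7.2
G1 X15.4 Y8.6
G1 X16.8 Y12.0
; layer 4
G0 Z8.0
G0 X14.4 Y12.0
G1 X13.7 Y13.7
G1 X12.0 Y14.4
G1 X10.3 Y13.7
G1 X9.6 Y12.0
G1 X10.3 Y10.3
G1 X12.0 Y9.6
G1 X13.7 Y10.3
G1 X14.4 Y12.0
M2 ; end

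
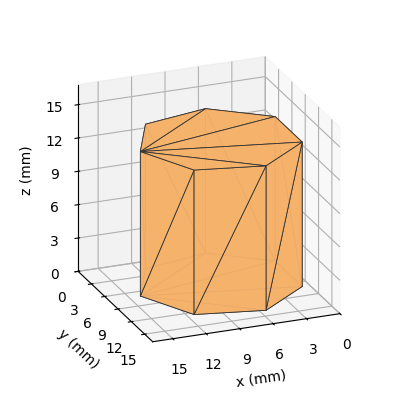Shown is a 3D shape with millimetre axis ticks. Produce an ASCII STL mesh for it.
Reading the render: the shape is a regular 7-sided prism (a cylinder approximated with 7 flat sides), circumscribed radius ≈ 7 mm, height ≈ 13 mm (dimensions read to the nearest mm from the axis ticks). For the STL, each face is triangulated and given an outward normal.

solid part
  facet normal 0.0000 0.0000 -1.0000
    outer loop
      vertex 5.44 13.82 0.00
      vertex 11.36 12.47 0.00
      vertex 14.00 7.00 0.00
    endloop
  endfacet
  facet normal 0.0000 0.0000 -1.0000
    outer loop
      vertex 0.69 10.04 0.00
      vertex 5.44 13.82 0.00
      vertex 14.00 7.00 0.00
    endloop
  endfacet
  facet normal 0.0000 0.0000 -1.0000
    outer loop
      vertex 0.69 3.96 0.00
      vertex 0.69 10.04 0.00
      vertex 14.00 7.00 0.00
    endloop
  endfacet
  facet normal 0.0000 0.0000 -1.0000
    outer loop
      vertex 5.44 0.18 0.00
      vertex 0.69 3.96 0.00
      vertex 14.00 7.00 0.00
    endloop
  endfacet
  facet normal 0.0000 0.0000 -1.0000
    outer loop
      vertex 11.36 1.53 0.00
      vertex 5.44 0.18 0.00
      vertex 14.00 7.00 0.00
    endloop
  endfacet
  facet normal 0.0000 0.0000 1.0000
    outer loop
      vertex 14.00 7.00 13.00
      vertex 11.36 12.47 13.00
      vertex 5.44 13.82 13.00
    endloop
  endfacet
  facet normal 0.0000 0.0000 1.0000
    outer loop
      vertex 14.00 7.00 13.00
      vertex 5.44 13.82 13.00
      vertex 0.69 10.04 13.00
    endloop
  endfacet
  facet normal 0.0000 0.0000 1.0000
    outer loop
      vertex 14.00 7.00 13.00
      vertex 0.69 10.04 13.00
      vertex 0.69 3.96 13.00
    endloop
  endfacet
  facet normal 0.0000 0.0000 1.0000
    outer loop
      vertex 14.00 7.00 13.00
      vertex 0.69 3.96 13.00
      vertex 5.44 0.18 13.00
    endloop
  endfacet
  facet normal 0.0000 0.0000 1.0000
    outer loop
      vertex 14.00 7.00 13.00
      vertex 5.44 0.18 13.00
      vertex 11.36 1.53 13.00
    endloop
  endfacet
  facet normal 0.9006 0.4347 0.0000
    outer loop
      vertex 14.00 7.00 0.00
      vertex 11.36 12.47 0.00
      vertex 11.36 12.47 13.00
    endloop
  endfacet
  facet normal 0.9006 0.4347 0.0000
    outer loop
      vertex 14.00 7.00 0.00
      vertex 11.36 12.47 13.00
      vertex 14.00 7.00 13.00
    endloop
  endfacet
  facet normal 0.2223 0.9750 0.0000
    outer loop
      vertex 11.36 12.47 0.00
      vertex 5.44 13.82 0.00
      vertex 5.44 13.82 13.00
    endloop
  endfacet
  facet normal 0.2223 0.9750 0.0000
    outer loop
      vertex 11.36 12.47 0.00
      vertex 5.44 13.82 13.00
      vertex 11.36 12.47 13.00
    endloop
  endfacet
  facet normal -0.6227 0.7825 0.0000
    outer loop
      vertex 5.44 13.82 0.00
      vertex 0.69 10.04 0.00
      vertex 0.69 10.04 13.00
    endloop
  endfacet
  facet normal -0.6227 0.7825 0.0000
    outer loop
      vertex 5.44 13.82 0.00
      vertex 0.69 10.04 13.00
      vertex 5.44 13.82 13.00
    endloop
  endfacet
  facet normal -1.0000 0.0000 0.0000
    outer loop
      vertex 0.69 10.04 0.00
      vertex 0.69 3.96 0.00
      vertex 0.69 3.96 13.00
    endloop
  endfacet
  facet normal -1.0000 0.0000 0.0000
    outer loop
      vertex 0.69 10.04 0.00
      vertex 0.69 3.96 13.00
      vertex 0.69 10.04 13.00
    endloop
  endfacet
  facet normal -0.6227 -0.7825 0.0000
    outer loop
      vertex 0.69 3.96 0.00
      vertex 5.44 0.18 0.00
      vertex 5.44 0.18 13.00
    endloop
  endfacet
  facet normal -0.6227 -0.7825 0.0000
    outer loop
      vertex 0.69 3.96 0.00
      vertex 5.44 0.18 13.00
      vertex 0.69 3.96 13.00
    endloop
  endfacet
  facet normal 0.2223 -0.9750 0.0000
    outer loop
      vertex 5.44 0.18 0.00
      vertex 11.36 1.53 0.00
      vertex 11.36 1.53 13.00
    endloop
  endfacet
  facet normal 0.2223 -0.9750 0.0000
    outer loop
      vertex 5.44 0.18 0.00
      vertex 11.36 1.53 13.00
      vertex 5.44 0.18 13.00
    endloop
  endfacet
  facet normal 0.9006 -0.4347 0.0000
    outer loop
      vertex 11.36 1.53 0.00
      vertex 14.00 7.00 0.00
      vertex 14.00 7.00 13.00
    endloop
  endfacet
  facet normal 0.9006 -0.4347 0.0000
    outer loop
      vertex 11.36 1.53 0.00
      vertex 14.00 7.00 13.00
      vertex 11.36 1.53 13.00
    endloop
  endfacet
endsolid part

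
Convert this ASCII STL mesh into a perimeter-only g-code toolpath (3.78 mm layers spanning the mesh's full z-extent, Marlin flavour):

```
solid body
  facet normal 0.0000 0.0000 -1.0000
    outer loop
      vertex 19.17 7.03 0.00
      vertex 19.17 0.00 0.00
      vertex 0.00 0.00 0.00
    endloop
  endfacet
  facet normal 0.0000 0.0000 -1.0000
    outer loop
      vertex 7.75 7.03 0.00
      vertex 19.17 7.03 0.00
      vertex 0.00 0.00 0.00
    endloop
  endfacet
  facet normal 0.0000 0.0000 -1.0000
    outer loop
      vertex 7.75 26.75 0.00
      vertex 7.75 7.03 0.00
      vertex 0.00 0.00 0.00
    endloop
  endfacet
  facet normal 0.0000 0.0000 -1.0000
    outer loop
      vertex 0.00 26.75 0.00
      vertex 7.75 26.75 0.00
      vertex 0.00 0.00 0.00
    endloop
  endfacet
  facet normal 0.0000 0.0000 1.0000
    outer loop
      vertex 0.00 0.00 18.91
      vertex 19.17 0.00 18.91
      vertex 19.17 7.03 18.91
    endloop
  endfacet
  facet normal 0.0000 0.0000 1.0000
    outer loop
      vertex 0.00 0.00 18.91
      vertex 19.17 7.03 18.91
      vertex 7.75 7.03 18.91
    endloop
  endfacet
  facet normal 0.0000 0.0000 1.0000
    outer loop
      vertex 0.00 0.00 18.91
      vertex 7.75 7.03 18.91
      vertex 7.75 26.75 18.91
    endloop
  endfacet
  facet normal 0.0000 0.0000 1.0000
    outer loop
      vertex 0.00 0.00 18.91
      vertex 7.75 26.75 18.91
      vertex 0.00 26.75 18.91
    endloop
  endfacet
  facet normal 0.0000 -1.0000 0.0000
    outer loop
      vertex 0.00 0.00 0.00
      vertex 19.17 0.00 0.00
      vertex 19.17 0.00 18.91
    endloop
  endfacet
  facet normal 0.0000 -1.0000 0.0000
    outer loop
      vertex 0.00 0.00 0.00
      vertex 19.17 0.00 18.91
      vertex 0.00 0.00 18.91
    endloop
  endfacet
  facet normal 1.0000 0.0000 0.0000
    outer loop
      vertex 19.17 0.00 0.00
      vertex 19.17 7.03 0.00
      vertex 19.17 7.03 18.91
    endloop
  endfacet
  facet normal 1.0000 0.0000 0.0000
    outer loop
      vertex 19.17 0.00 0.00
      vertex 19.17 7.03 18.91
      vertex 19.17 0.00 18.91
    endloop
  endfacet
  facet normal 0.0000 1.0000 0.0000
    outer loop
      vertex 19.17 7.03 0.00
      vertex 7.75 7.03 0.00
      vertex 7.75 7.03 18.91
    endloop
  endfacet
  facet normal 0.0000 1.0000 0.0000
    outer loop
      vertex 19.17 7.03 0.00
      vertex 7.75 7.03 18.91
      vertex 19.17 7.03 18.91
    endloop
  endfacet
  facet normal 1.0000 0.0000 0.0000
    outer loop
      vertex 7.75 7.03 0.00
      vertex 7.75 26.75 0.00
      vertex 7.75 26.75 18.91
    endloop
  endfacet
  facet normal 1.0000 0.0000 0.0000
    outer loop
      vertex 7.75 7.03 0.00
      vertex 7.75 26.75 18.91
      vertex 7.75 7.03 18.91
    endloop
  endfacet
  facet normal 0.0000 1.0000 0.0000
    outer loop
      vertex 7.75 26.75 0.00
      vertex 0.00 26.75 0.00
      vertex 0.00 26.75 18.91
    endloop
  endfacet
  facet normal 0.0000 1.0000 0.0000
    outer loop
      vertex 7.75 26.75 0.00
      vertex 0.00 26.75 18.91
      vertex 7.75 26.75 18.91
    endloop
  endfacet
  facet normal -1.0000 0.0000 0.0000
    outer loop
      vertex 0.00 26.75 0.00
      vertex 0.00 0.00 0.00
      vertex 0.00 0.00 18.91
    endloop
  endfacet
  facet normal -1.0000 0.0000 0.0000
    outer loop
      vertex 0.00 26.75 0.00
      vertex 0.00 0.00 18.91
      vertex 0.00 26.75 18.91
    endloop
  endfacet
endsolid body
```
; perimeter-only toolpath
G21 ; units = mm
G90 ; absolute positioning
G28 ; home
; layer 1
G0 Z3.78
G0 X0.00 Y0.00
G1 X19.17 Y0.00
G1 X19.17 Y7.03
G1 X7.75 Y7.03
G1 X7.75 Y26.75
G1 X0.00 Y26.75
G1 X0.00 Y0.00
; layer 2
G0 Z7.56
G0 X0.00 Y0.00
G1 X19.17 Y0.00
G1 X19.17 Y7.03
G1 X7.75 Y7.03
G1 X7.75 Y26.75
G1 X0.00 Y26.75
G1 X0.00 Y0.00
; layer 3
G0 Z11.35
G0 X0.00 Y0.00
G1 X19.17 Y0.00
G1 X19.17 Y7.03
G1 X7.75 Y7.03
G1 X7.75 Y26.75
G1 X0.00 Y26.75
G1 X0.00 Y0.00
; layer 4
G0 Z15.13
G0 X0.00 Y0.00
G1 X19.17 Y0.00
G1 X19.17 Y7.03
G1 X7.75 Y7.03
G1 X7.75 Y26.75
G1 X0.00 Y26.75
G1 X0.00 Y0.00
; layer 5
G0 Z18.91
G0 X0.00 Y0.00
G1 X19.17 Y0.00
G1 X19.17 Y7.03
G1 X7.75 Y7.03
G1 X7.75 Y26.75
G1 X0.00 Y26.75
G1 X0.00 Y0.00
M2 ; end

The solid is an L-shaped prism: outer 19.2 × 26.8 mm, arm thicknesses ≈ 7.03 mm (horizontal) and 7.75 mm (vertical), extruded 18.9 mm in z. Slicing at Δz = 3.78 mm — 5 equal slices spanning the solid's height, so layer i sits at z = i·h/5 — gives 5 non-empty perimeters. Each is a 6-segment closed polygon; G0 lifts to the layer z and rapids to the start vertex, then G1 traces the edges.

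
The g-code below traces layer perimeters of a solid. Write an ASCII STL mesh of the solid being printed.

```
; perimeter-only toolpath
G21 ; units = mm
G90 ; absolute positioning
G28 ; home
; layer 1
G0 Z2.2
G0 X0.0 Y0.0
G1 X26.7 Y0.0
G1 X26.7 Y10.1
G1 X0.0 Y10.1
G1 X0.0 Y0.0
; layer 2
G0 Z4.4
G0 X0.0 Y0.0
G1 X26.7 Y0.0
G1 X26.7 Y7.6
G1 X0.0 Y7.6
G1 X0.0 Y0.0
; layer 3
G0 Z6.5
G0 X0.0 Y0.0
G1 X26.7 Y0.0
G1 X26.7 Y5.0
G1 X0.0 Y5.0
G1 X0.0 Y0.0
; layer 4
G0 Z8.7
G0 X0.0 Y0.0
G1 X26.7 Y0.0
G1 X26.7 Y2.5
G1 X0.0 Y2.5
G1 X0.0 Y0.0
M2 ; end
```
solid part
  facet normal 0.0000 0.0000 -1.0000
    outer loop
      vertex 26.7 12.6 0.0
      vertex 26.7 0.0 0.0
      vertex 0.0 0.0 0.0
    endloop
  endfacet
  facet normal 0.0000 0.0000 -1.0000
    outer loop
      vertex 0.0 12.6 0.0
      vertex 26.7 12.6 0.0
      vertex 0.0 0.0 0.0
    endloop
  endfacet
  facet normal 0.0000 -1.0000 0.0000
    outer loop
      vertex 0.0 0.0 0.0
      vertex 26.7 0.0 0.0
      vertex 26.7 0.0 10.9
    endloop
  endfacet
  facet normal 0.0000 -1.0000 0.0000
    outer loop
      vertex 0.0 0.0 0.0
      vertex 26.7 0.0 10.9
      vertex 0.0 0.0 10.9
    endloop
  endfacet
  facet normal 0.0000 0.6542 0.7563
    outer loop
      vertex 0.0 0.0 10.9
      vertex 26.7 0.0 10.9
      vertex 26.7 12.6 0.0
    endloop
  endfacet
  facet normal 0.0000 0.6542 0.7563
    outer loop
      vertex 0.0 0.0 10.9
      vertex 26.7 12.6 0.0
      vertex 0.0 12.6 0.0
    endloop
  endfacet
  facet normal -1.0000 0.0000 0.0000
    outer loop
      vertex 0.0 0.0 10.9
      vertex 0.0 12.6 0.0
      vertex 0.0 0.0 0.0
    endloop
  endfacet
  facet normal 1.0000 0.0000 0.0000
    outer loop
      vertex 26.7 0.0 0.0
      vertex 26.7 12.6 0.0
      vertex 26.7 0.0 10.9
    endloop
  endfacet
endsolid part

The G0 Z moves step by Δz≈2.2 mm. The G1 loops shrink linearly with z, so the solid tapers from its base footprint up to z≈10.9. Closing with a flat bottom cap and the tapered top and triangulating gives 8 facets — a wedge (ramp): 26.7 × 12.6 mm base, rising to 10.9 mm along the y=0 edge and sloping linearly to z=0 at y=12.6.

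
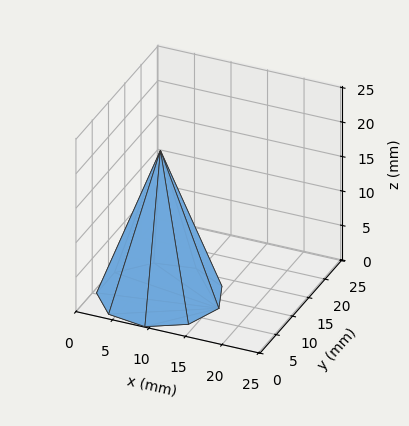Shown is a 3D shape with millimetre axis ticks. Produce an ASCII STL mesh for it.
Reading the render: the shape is a regular 9-sided pyramid, base circumscribed radius ≈ 8 mm, apex at z ≈ 21 mm (dimensions read to the nearest mm from the axis ticks). For the STL, each face is triangulated and given an outward normal.

solid part
  facet normal 0.0000 0.0000 -1.0000
    outer loop
      vertex 9.39 15.88 0.00
      vertex 14.13 13.14 0.00
      vertex 16.00 8.00 0.00
    endloop
  endfacet
  facet normal 0.0000 0.0000 -1.0000
    outer loop
      vertex 4.00 14.93 0.00
      vertex 9.39 15.88 0.00
      vertex 16.00 8.00 0.00
    endloop
  endfacet
  facet normal 0.0000 0.0000 -1.0000
    outer loop
      vertex 0.48 10.74 0.00
      vertex 4.00 14.93 0.00
      vertex 16.00 8.00 0.00
    endloop
  endfacet
  facet normal 0.0000 0.0000 -1.0000
    outer loop
      vertex 0.48 5.26 0.00
      vertex 0.48 10.74 0.00
      vertex 16.00 8.00 0.00
    endloop
  endfacet
  facet normal 0.0000 0.0000 -1.0000
    outer loop
      vertex 4.00 1.07 0.00
      vertex 0.48 5.26 0.00
      vertex 16.00 8.00 0.00
    endloop
  endfacet
  facet normal 0.0000 0.0000 -1.0000
    outer loop
      vertex 9.39 0.12 0.00
      vertex 4.00 1.07 0.00
      vertex 16.00 8.00 0.00
    endloop
  endfacet
  facet normal 0.0000 0.0000 -1.0000
    outer loop
      vertex 14.13 2.86 0.00
      vertex 9.39 0.12 0.00
      vertex 16.00 8.00 0.00
    endloop
  endfacet
  facet normal 0.8848 0.3219 0.3370
    outer loop
      vertex 16.00 8.00 0.00
      vertex 14.13 13.14 0.00
      vertex 8.00 8.00 21.00
    endloop
  endfacet
  facet normal 0.4712 0.8151 0.3370
    outer loop
      vertex 14.13 13.14 0.00
      vertex 9.39 15.88 0.00
      vertex 8.00 8.00 21.00
    endloop
  endfacet
  facet normal -0.1634 0.9272 0.3371
    outer loop
      vertex 9.39 15.88 0.00
      vertex 4.00 14.93 0.00
      vertex 8.00 8.00 21.00
    endloop
  endfacet
  facet normal -0.7208 0.6056 0.3371
    outer loop
      vertex 4.00 14.93 0.00
      vertex 0.48 10.74 0.00
      vertex 8.00 8.00 21.00
    endloop
  endfacet
  facet normal -0.9415 0.0000 0.3371
    outer loop
      vertex 0.48 10.74 0.00
      vertex 0.48 5.26 0.00
      vertex 8.00 8.00 21.00
    endloop
  endfacet
  facet normal -0.7208 -0.6056 0.3371
    outer loop
      vertex 0.48 5.26 0.00
      vertex 4.00 1.07 0.00
      vertex 8.00 8.00 21.00
    endloop
  endfacet
  facet normal -0.1634 -0.9272 0.3371
    outer loop
      vertex 4.00 1.07 0.00
      vertex 9.39 0.12 0.00
      vertex 8.00 8.00 21.00
    endloop
  endfacet
  facet normal 0.4712 -0.8151 0.3370
    outer loop
      vertex 9.39 0.12 0.00
      vertex 14.13 2.86 0.00
      vertex 8.00 8.00 21.00
    endloop
  endfacet
  facet normal 0.8848 -0.3219 0.3370
    outer loop
      vertex 14.13 2.86 0.00
      vertex 16.00 8.00 0.00
      vertex 8.00 8.00 21.00
    endloop
  endfacet
endsolid part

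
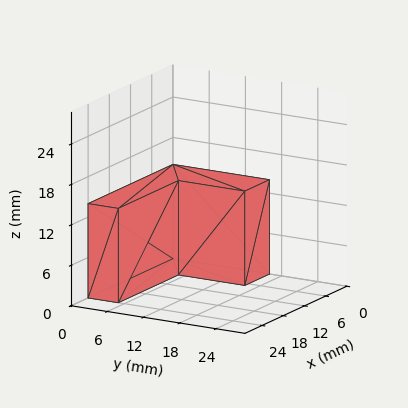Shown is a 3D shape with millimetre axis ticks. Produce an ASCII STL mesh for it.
Reading the render: the shape is an L-shaped prism: outer 24 × 16 mm, arm thicknesses ≈ 5 mm (horizontal) and 7 mm (vertical), extruded 14 mm in z (dimensions read to the nearest mm from the axis ticks). For the STL, each face is triangulated and given an outward normal.

solid part
  facet normal 0.0000 0.0000 -1.0000
    outer loop
      vertex 24.000 5.000 0.000
      vertex 24.000 0.000 0.000
      vertex 0.000 0.000 0.000
    endloop
  endfacet
  facet normal 0.0000 0.0000 -1.0000
    outer loop
      vertex 7.000 5.000 0.000
      vertex 24.000 5.000 0.000
      vertex 0.000 0.000 0.000
    endloop
  endfacet
  facet normal 0.0000 0.0000 -1.0000
    outer loop
      vertex 7.000 16.000 0.000
      vertex 7.000 5.000 0.000
      vertex 0.000 0.000 0.000
    endloop
  endfacet
  facet normal 0.0000 0.0000 -1.0000
    outer loop
      vertex 0.000 16.000 0.000
      vertex 7.000 16.000 0.000
      vertex 0.000 0.000 0.000
    endloop
  endfacet
  facet normal 0.0000 0.0000 1.0000
    outer loop
      vertex 0.000 0.000 14.000
      vertex 24.000 0.000 14.000
      vertex 24.000 5.000 14.000
    endloop
  endfacet
  facet normal 0.0000 0.0000 1.0000
    outer loop
      vertex 0.000 0.000 14.000
      vertex 24.000 5.000 14.000
      vertex 7.000 5.000 14.000
    endloop
  endfacet
  facet normal 0.0000 0.0000 1.0000
    outer loop
      vertex 0.000 0.000 14.000
      vertex 7.000 5.000 14.000
      vertex 7.000 16.000 14.000
    endloop
  endfacet
  facet normal 0.0000 0.0000 1.0000
    outer loop
      vertex 0.000 0.000 14.000
      vertex 7.000 16.000 14.000
      vertex 0.000 16.000 14.000
    endloop
  endfacet
  facet normal 0.0000 -1.0000 0.0000
    outer loop
      vertex 0.000 0.000 0.000
      vertex 24.000 0.000 0.000
      vertex 24.000 0.000 14.000
    endloop
  endfacet
  facet normal 0.0000 -1.0000 0.0000
    outer loop
      vertex 0.000 0.000 0.000
      vertex 24.000 0.000 14.000
      vertex 0.000 0.000 14.000
    endloop
  endfacet
  facet normal 1.0000 0.0000 0.0000
    outer loop
      vertex 24.000 0.000 0.000
      vertex 24.000 5.000 0.000
      vertex 24.000 5.000 14.000
    endloop
  endfacet
  facet normal 1.0000 0.0000 0.0000
    outer loop
      vertex 24.000 0.000 0.000
      vertex 24.000 5.000 14.000
      vertex 24.000 0.000 14.000
    endloop
  endfacet
  facet normal 0.0000 1.0000 0.0000
    outer loop
      vertex 24.000 5.000 0.000
      vertex 7.000 5.000 0.000
      vertex 7.000 5.000 14.000
    endloop
  endfacet
  facet normal 0.0000 1.0000 0.0000
    outer loop
      vertex 24.000 5.000 0.000
      vertex 7.000 5.000 14.000
      vertex 24.000 5.000 14.000
    endloop
  endfacet
  facet normal 1.0000 0.0000 0.0000
    outer loop
      vertex 7.000 5.000 0.000
      vertex 7.000 16.000 0.000
      vertex 7.000 16.000 14.000
    endloop
  endfacet
  facet normal 1.0000 0.0000 0.0000
    outer loop
      vertex 7.000 5.000 0.000
      vertex 7.000 16.000 14.000
      vertex 7.000 5.000 14.000
    endloop
  endfacet
  facet normal 0.0000 1.0000 0.0000
    outer loop
      vertex 7.000 16.000 0.000
      vertex 0.000 16.000 0.000
      vertex 0.000 16.000 14.000
    endloop
  endfacet
  facet normal 0.0000 1.0000 0.0000
    outer loop
      vertex 7.000 16.000 0.000
      vertex 0.000 16.000 14.000
      vertex 7.000 16.000 14.000
    endloop
  endfacet
  facet normal -1.0000 0.0000 0.0000
    outer loop
      vertex 0.000 16.000 0.000
      vertex 0.000 0.000 0.000
      vertex 0.000 0.000 14.000
    endloop
  endfacet
  facet normal -1.0000 0.0000 0.0000
    outer loop
      vertex 0.000 16.000 0.000
      vertex 0.000 0.000 14.000
      vertex 0.000 16.000 14.000
    endloop
  endfacet
endsolid part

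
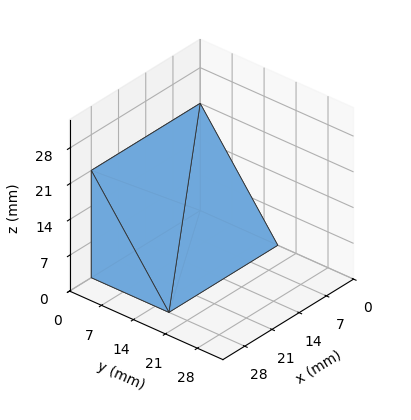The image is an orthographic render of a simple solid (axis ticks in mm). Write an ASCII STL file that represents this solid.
Reading the render: the shape is a wedge (ramp): 28 × 17 mm base, rising to 21 mm along the y=0 edge and sloping linearly to z=0 at y=17 (dimensions read to the nearest mm from the axis ticks). For the STL, each face is triangulated and given an outward normal.

solid part
  facet normal 0.0000 0.0000 -1.0000
    outer loop
      vertex 28.000 17.000 0.000
      vertex 28.000 0.000 0.000
      vertex 0.000 0.000 0.000
    endloop
  endfacet
  facet normal 0.0000 0.0000 -1.0000
    outer loop
      vertex 0.000 17.000 0.000
      vertex 28.000 17.000 0.000
      vertex 0.000 0.000 0.000
    endloop
  endfacet
  facet normal 0.0000 -1.0000 0.0000
    outer loop
      vertex 0.000 0.000 0.000
      vertex 28.000 0.000 0.000
      vertex 28.000 0.000 21.000
    endloop
  endfacet
  facet normal 0.0000 -1.0000 0.0000
    outer loop
      vertex 0.000 0.000 0.000
      vertex 28.000 0.000 21.000
      vertex 0.000 0.000 21.000
    endloop
  endfacet
  facet normal 0.0000 0.7772 0.6292
    outer loop
      vertex 0.000 0.000 21.000
      vertex 28.000 0.000 21.000
      vertex 28.000 17.000 0.000
    endloop
  endfacet
  facet normal 0.0000 0.7772 0.6292
    outer loop
      vertex 0.000 0.000 21.000
      vertex 28.000 17.000 0.000
      vertex 0.000 17.000 0.000
    endloop
  endfacet
  facet normal -1.0000 0.0000 0.0000
    outer loop
      vertex 0.000 0.000 21.000
      vertex 0.000 17.000 0.000
      vertex 0.000 0.000 0.000
    endloop
  endfacet
  facet normal 1.0000 0.0000 0.0000
    outer loop
      vertex 28.000 0.000 0.000
      vertex 28.000 17.000 0.000
      vertex 28.000 0.000 21.000
    endloop
  endfacet
endsolid part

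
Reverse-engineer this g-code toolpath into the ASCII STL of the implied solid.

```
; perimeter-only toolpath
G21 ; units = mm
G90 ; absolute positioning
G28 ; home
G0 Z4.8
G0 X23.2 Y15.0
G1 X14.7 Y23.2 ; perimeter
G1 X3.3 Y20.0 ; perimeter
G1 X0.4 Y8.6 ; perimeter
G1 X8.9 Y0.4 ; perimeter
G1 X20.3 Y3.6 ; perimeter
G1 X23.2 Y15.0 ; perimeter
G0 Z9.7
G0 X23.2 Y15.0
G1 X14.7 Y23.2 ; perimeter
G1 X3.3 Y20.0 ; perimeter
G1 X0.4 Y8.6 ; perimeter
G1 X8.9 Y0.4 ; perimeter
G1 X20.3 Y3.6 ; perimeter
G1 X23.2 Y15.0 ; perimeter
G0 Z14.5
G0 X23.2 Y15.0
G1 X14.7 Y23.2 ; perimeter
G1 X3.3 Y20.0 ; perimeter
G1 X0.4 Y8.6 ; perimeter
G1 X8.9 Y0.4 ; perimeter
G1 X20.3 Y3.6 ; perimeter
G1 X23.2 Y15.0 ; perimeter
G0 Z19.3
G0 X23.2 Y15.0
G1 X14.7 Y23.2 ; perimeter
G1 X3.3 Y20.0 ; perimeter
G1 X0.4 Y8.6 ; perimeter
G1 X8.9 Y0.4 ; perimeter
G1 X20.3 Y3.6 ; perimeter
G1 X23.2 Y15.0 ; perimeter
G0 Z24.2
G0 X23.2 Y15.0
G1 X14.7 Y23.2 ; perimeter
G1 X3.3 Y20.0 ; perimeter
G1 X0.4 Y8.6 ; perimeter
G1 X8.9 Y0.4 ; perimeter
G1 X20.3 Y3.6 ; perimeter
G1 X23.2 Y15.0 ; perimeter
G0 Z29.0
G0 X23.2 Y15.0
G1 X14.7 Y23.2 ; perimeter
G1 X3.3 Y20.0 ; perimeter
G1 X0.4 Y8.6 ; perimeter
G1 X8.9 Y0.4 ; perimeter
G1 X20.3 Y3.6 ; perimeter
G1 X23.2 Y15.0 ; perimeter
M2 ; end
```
solid part
  facet normal 0.0000 0.0000 -1.0000
    outer loop
      vertex 3.3 20.0 0.0
      vertex 14.7 23.2 0.0
      vertex 23.2 15.0 0.0
    endloop
  endfacet
  facet normal 0.0000 0.0000 -1.0000
    outer loop
      vertex 0.4 8.6 0.0
      vertex 3.3 20.0 0.0
      vertex 23.2 15.0 0.0
    endloop
  endfacet
  facet normal 0.0000 0.0000 -1.0000
    outer loop
      vertex 8.9 0.4 0.0
      vertex 0.4 8.6 0.0
      vertex 23.2 15.0 0.0
    endloop
  endfacet
  facet normal 0.0000 0.0000 -1.0000
    outer loop
      vertex 20.3 3.6 0.0
      vertex 8.9 0.4 0.0
      vertex 23.2 15.0 0.0
    endloop
  endfacet
  facet normal 0.0000 0.0000 1.0000
    outer loop
      vertex 23.2 15.0 29.0
      vertex 14.7 23.2 29.0
      vertex 3.3 20.0 29.0
    endloop
  endfacet
  facet normal 0.0000 0.0000 1.0000
    outer loop
      vertex 23.2 15.0 29.0
      vertex 3.3 20.0 29.0
      vertex 0.4 8.6 29.0
    endloop
  endfacet
  facet normal 0.0000 0.0000 1.0000
    outer loop
      vertex 23.2 15.0 29.0
      vertex 0.4 8.6 29.0
      vertex 8.9 0.4 29.0
    endloop
  endfacet
  facet normal 0.0000 0.0000 1.0000
    outer loop
      vertex 23.2 15.0 29.0
      vertex 8.9 0.4 29.0
      vertex 20.3 3.6 29.0
    endloop
  endfacet
  facet normal 0.6943 0.7197 0.0000
    outer loop
      vertex 23.2 15.0 0.0
      vertex 14.7 23.2 0.0
      vertex 14.7 23.2 29.0
    endloop
  endfacet
  facet normal 0.6943 0.7197 0.0000
    outer loop
      vertex 23.2 15.0 0.0
      vertex 14.7 23.2 29.0
      vertex 23.2 15.0 29.0
    endloop
  endfacet
  facet normal -0.2703 0.9628 0.0000
    outer loop
      vertex 14.7 23.2 0.0
      vertex 3.3 20.0 0.0
      vertex 3.3 20.0 29.0
    endloop
  endfacet
  facet normal -0.2703 0.9628 0.0000
    outer loop
      vertex 14.7 23.2 0.0
      vertex 3.3 20.0 29.0
      vertex 14.7 23.2 29.0
    endloop
  endfacet
  facet normal -0.9691 0.2465 0.0000
    outer loop
      vertex 3.3 20.0 0.0
      vertex 0.4 8.6 0.0
      vertex 0.4 8.6 29.0
    endloop
  endfacet
  facet normal -0.9691 0.2465 0.0000
    outer loop
      vertex 3.3 20.0 0.0
      vertex 0.4 8.6 29.0
      vertex 3.3 20.0 29.0
    endloop
  endfacet
  facet normal -0.6943 -0.7197 0.0000
    outer loop
      vertex 0.4 8.6 0.0
      vertex 8.9 0.4 0.0
      vertex 8.9 0.4 29.0
    endloop
  endfacet
  facet normal -0.6943 -0.7197 0.0000
    outer loop
      vertex 0.4 8.6 0.0
      vertex 8.9 0.4 29.0
      vertex 0.4 8.6 29.0
    endloop
  endfacet
  facet normal 0.2703 -0.9628 0.0000
    outer loop
      vertex 8.9 0.4 0.0
      vertex 20.3 3.6 0.0
      vertex 20.3 3.6 29.0
    endloop
  endfacet
  facet normal 0.2703 -0.9628 0.0000
    outer loop
      vertex 8.9 0.4 0.0
      vertex 20.3 3.6 29.0
      vertex 8.9 0.4 29.0
    endloop
  endfacet
  facet normal 0.9691 -0.2465 0.0000
    outer loop
      vertex 20.3 3.6 0.0
      vertex 23.2 15.0 0.0
      vertex 23.2 15.0 29.0
    endloop
  endfacet
  facet normal 0.9691 -0.2465 0.0000
    outer loop
      vertex 20.3 3.6 0.0
      vertex 23.2 15.0 29.0
      vertex 20.3 3.6 29.0
    endloop
  endfacet
endsolid part

The G0 Z moves step by Δz≈4.8 mm. Every layer's G1 loop is the same polygon, so the solid is a straight extrusion of it from z=0 to z≈29. Closing with flat bottom and top caps and triangulating gives 20 facets — a regular 6-sided prism (a cylinder approximated with 6 flat sides), circumscribed radius ≈ 11.8 mm, height ≈ 29 mm.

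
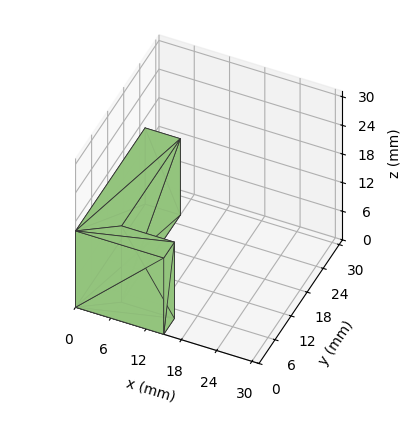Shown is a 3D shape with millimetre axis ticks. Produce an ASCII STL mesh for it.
Reading the render: the shape is an L-shaped prism: outer 15 × 26 mm, arm thicknesses ≈ 4 mm (horizontal) and 6 mm (vertical), extruded 16 mm in z (dimensions read to the nearest mm from the axis ticks). For the STL, each face is triangulated and given an outward normal.

solid part
  facet normal 0.0000 0.0000 -1.0000
    outer loop
      vertex 15.00 4.00 0.00
      vertex 15.00 0.00 0.00
      vertex 0.00 0.00 0.00
    endloop
  endfacet
  facet normal 0.0000 0.0000 -1.0000
    outer loop
      vertex 6.00 4.00 0.00
      vertex 15.00 4.00 0.00
      vertex 0.00 0.00 0.00
    endloop
  endfacet
  facet normal 0.0000 0.0000 -1.0000
    outer loop
      vertex 6.00 26.00 0.00
      vertex 6.00 4.00 0.00
      vertex 0.00 0.00 0.00
    endloop
  endfacet
  facet normal 0.0000 0.0000 -1.0000
    outer loop
      vertex 0.00 26.00 0.00
      vertex 6.00 26.00 0.00
      vertex 0.00 0.00 0.00
    endloop
  endfacet
  facet normal 0.0000 0.0000 1.0000
    outer loop
      vertex 0.00 0.00 16.00
      vertex 15.00 0.00 16.00
      vertex 15.00 4.00 16.00
    endloop
  endfacet
  facet normal 0.0000 0.0000 1.0000
    outer loop
      vertex 0.00 0.00 16.00
      vertex 15.00 4.00 16.00
      vertex 6.00 4.00 16.00
    endloop
  endfacet
  facet normal 0.0000 0.0000 1.0000
    outer loop
      vertex 0.00 0.00 16.00
      vertex 6.00 4.00 16.00
      vertex 6.00 26.00 16.00
    endloop
  endfacet
  facet normal 0.0000 0.0000 1.0000
    outer loop
      vertex 0.00 0.00 16.00
      vertex 6.00 26.00 16.00
      vertex 0.00 26.00 16.00
    endloop
  endfacet
  facet normal 0.0000 -1.0000 0.0000
    outer loop
      vertex 0.00 0.00 0.00
      vertex 15.00 0.00 0.00
      vertex 15.00 0.00 16.00
    endloop
  endfacet
  facet normal 0.0000 -1.0000 0.0000
    outer loop
      vertex 0.00 0.00 0.00
      vertex 15.00 0.00 16.00
      vertex 0.00 0.00 16.00
    endloop
  endfacet
  facet normal 1.0000 0.0000 0.0000
    outer loop
      vertex 15.00 0.00 0.00
      vertex 15.00 4.00 0.00
      vertex 15.00 4.00 16.00
    endloop
  endfacet
  facet normal 1.0000 0.0000 0.0000
    outer loop
      vertex 15.00 0.00 0.00
      vertex 15.00 4.00 16.00
      vertex 15.00 0.00 16.00
    endloop
  endfacet
  facet normal 0.0000 1.0000 0.0000
    outer loop
      vertex 15.00 4.00 0.00
      vertex 6.00 4.00 0.00
      vertex 6.00 4.00 16.00
    endloop
  endfacet
  facet normal 0.0000 1.0000 0.0000
    outer loop
      vertex 15.00 4.00 0.00
      vertex 6.00 4.00 16.00
      vertex 15.00 4.00 16.00
    endloop
  endfacet
  facet normal 1.0000 0.0000 0.0000
    outer loop
      vertex 6.00 4.00 0.00
      vertex 6.00 26.00 0.00
      vertex 6.00 26.00 16.00
    endloop
  endfacet
  facet normal 1.0000 0.0000 0.0000
    outer loop
      vertex 6.00 4.00 0.00
      vertex 6.00 26.00 16.00
      vertex 6.00 4.00 16.00
    endloop
  endfacet
  facet normal 0.0000 1.0000 0.0000
    outer loop
      vertex 6.00 26.00 0.00
      vertex 0.00 26.00 0.00
      vertex 0.00 26.00 16.00
    endloop
  endfacet
  facet normal 0.0000 1.0000 0.0000
    outer loop
      vertex 6.00 26.00 0.00
      vertex 0.00 26.00 16.00
      vertex 6.00 26.00 16.00
    endloop
  endfacet
  facet normal -1.0000 0.0000 0.0000
    outer loop
      vertex 0.00 26.00 0.00
      vertex 0.00 0.00 0.00
      vertex 0.00 0.00 16.00
    endloop
  endfacet
  facet normal -1.0000 0.0000 0.0000
    outer loop
      vertex 0.00 26.00 0.00
      vertex 0.00 0.00 16.00
      vertex 0.00 26.00 16.00
    endloop
  endfacet
endsolid part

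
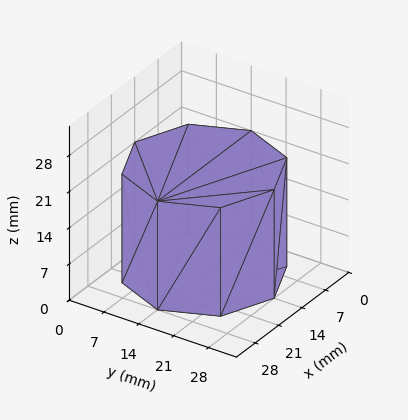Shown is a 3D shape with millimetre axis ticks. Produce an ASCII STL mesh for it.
Reading the render: the shape is a regular 8-sided prism (a cylinder approximated with 8 flat sides), circumscribed radius ≈ 14 mm, height ≈ 21 mm (dimensions read to the nearest mm from the axis ticks). For the STL, each face is triangulated and given an outward normal.

solid part
  facet normal 0.0000 0.0000 -1.0000
    outer loop
      vertex 14.00 28.00 0.00
      vertex 23.90 23.90 0.00
      vertex 28.00 14.00 0.00
    endloop
  endfacet
  facet normal 0.0000 0.0000 -1.0000
    outer loop
      vertex 4.10 23.90 0.00
      vertex 14.00 28.00 0.00
      vertex 28.00 14.00 0.00
    endloop
  endfacet
  facet normal 0.0000 0.0000 -1.0000
    outer loop
      vertex 0.00 14.00 0.00
      vertex 4.10 23.90 0.00
      vertex 28.00 14.00 0.00
    endloop
  endfacet
  facet normal 0.0000 0.0000 -1.0000
    outer loop
      vertex 4.10 4.10 0.00
      vertex 0.00 14.00 0.00
      vertex 28.00 14.00 0.00
    endloop
  endfacet
  facet normal 0.0000 0.0000 -1.0000
    outer loop
      vertex 14.00 0.00 0.00
      vertex 4.10 4.10 0.00
      vertex 28.00 14.00 0.00
    endloop
  endfacet
  facet normal 0.0000 0.0000 -1.0000
    outer loop
      vertex 23.90 4.10 0.00
      vertex 14.00 0.00 0.00
      vertex 28.00 14.00 0.00
    endloop
  endfacet
  facet normal 0.0000 0.0000 1.0000
    outer loop
      vertex 28.00 14.00 21.00
      vertex 23.90 23.90 21.00
      vertex 14.00 28.00 21.00
    endloop
  endfacet
  facet normal 0.0000 0.0000 1.0000
    outer loop
      vertex 28.00 14.00 21.00
      vertex 14.00 28.00 21.00
      vertex 4.10 23.90 21.00
    endloop
  endfacet
  facet normal 0.0000 0.0000 1.0000
    outer loop
      vertex 28.00 14.00 21.00
      vertex 4.10 23.90 21.00
      vertex 0.00 14.00 21.00
    endloop
  endfacet
  facet normal 0.0000 0.0000 1.0000
    outer loop
      vertex 28.00 14.00 21.00
      vertex 0.00 14.00 21.00
      vertex 4.10 4.10 21.00
    endloop
  endfacet
  facet normal 0.0000 0.0000 1.0000
    outer loop
      vertex 28.00 14.00 21.00
      vertex 4.10 4.10 21.00
      vertex 14.00 0.00 21.00
    endloop
  endfacet
  facet normal 0.0000 0.0000 1.0000
    outer loop
      vertex 28.00 14.00 21.00
      vertex 14.00 0.00 21.00
      vertex 23.90 4.10 21.00
    endloop
  endfacet
  facet normal 0.9239 0.3826 0.0000
    outer loop
      vertex 28.00 14.00 0.00
      vertex 23.90 23.90 0.00
      vertex 23.90 23.90 21.00
    endloop
  endfacet
  facet normal 0.9239 0.3826 0.0000
    outer loop
      vertex 28.00 14.00 0.00
      vertex 23.90 23.90 21.00
      vertex 28.00 14.00 21.00
    endloop
  endfacet
  facet normal 0.3826 0.9239 0.0000
    outer loop
      vertex 23.90 23.90 0.00
      vertex 14.00 28.00 0.00
      vertex 14.00 28.00 21.00
    endloop
  endfacet
  facet normal 0.3826 0.9239 0.0000
    outer loop
      vertex 23.90 23.90 0.00
      vertex 14.00 28.00 21.00
      vertex 23.90 23.90 21.00
    endloop
  endfacet
  facet normal -0.3826 0.9239 0.0000
    outer loop
      vertex 14.00 28.00 0.00
      vertex 4.10 23.90 0.00
      vertex 4.10 23.90 21.00
    endloop
  endfacet
  facet normal -0.3826 0.9239 0.0000
    outer loop
      vertex 14.00 28.00 0.00
      vertex 4.10 23.90 21.00
      vertex 14.00 28.00 21.00
    endloop
  endfacet
  facet normal -0.9239 0.3826 0.0000
    outer loop
      vertex 4.10 23.90 0.00
      vertex 0.00 14.00 0.00
      vertex 0.00 14.00 21.00
    endloop
  endfacet
  facet normal -0.9239 0.3826 0.0000
    outer loop
      vertex 4.10 23.90 0.00
      vertex 0.00 14.00 21.00
      vertex 4.10 23.90 21.00
    endloop
  endfacet
  facet normal -0.9239 -0.3826 0.0000
    outer loop
      vertex 0.00 14.00 0.00
      vertex 4.10 4.10 0.00
      vertex 4.10 4.10 21.00
    endloop
  endfacet
  facet normal -0.9239 -0.3826 0.0000
    outer loop
      vertex 0.00 14.00 0.00
      vertex 4.10 4.10 21.00
      vertex 0.00 14.00 21.00
    endloop
  endfacet
  facet normal -0.3826 -0.9239 0.0000
    outer loop
      vertex 4.10 4.10 0.00
      vertex 14.00 0.00 0.00
      vertex 14.00 0.00 21.00
    endloop
  endfacet
  facet normal -0.3826 -0.9239 0.0000
    outer loop
      vertex 4.10 4.10 0.00
      vertex 14.00 0.00 21.00
      vertex 4.10 4.10 21.00
    endloop
  endfacet
  facet normal 0.3826 -0.9239 0.0000
    outer loop
      vertex 14.00 0.00 0.00
      vertex 23.90 4.10 0.00
      vertex 23.90 4.10 21.00
    endloop
  endfacet
  facet normal 0.3826 -0.9239 0.0000
    outer loop
      vertex 14.00 0.00 0.00
      vertex 23.90 4.10 21.00
      vertex 14.00 0.00 21.00
    endloop
  endfacet
  facet normal 0.9239 -0.3826 0.0000
    outer loop
      vertex 23.90 4.10 0.00
      vertex 28.00 14.00 0.00
      vertex 28.00 14.00 21.00
    endloop
  endfacet
  facet normal 0.9239 -0.3826 0.0000
    outer loop
      vertex 23.90 4.10 0.00
      vertex 28.00 14.00 21.00
      vertex 23.90 4.10 21.00
    endloop
  endfacet
endsolid part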